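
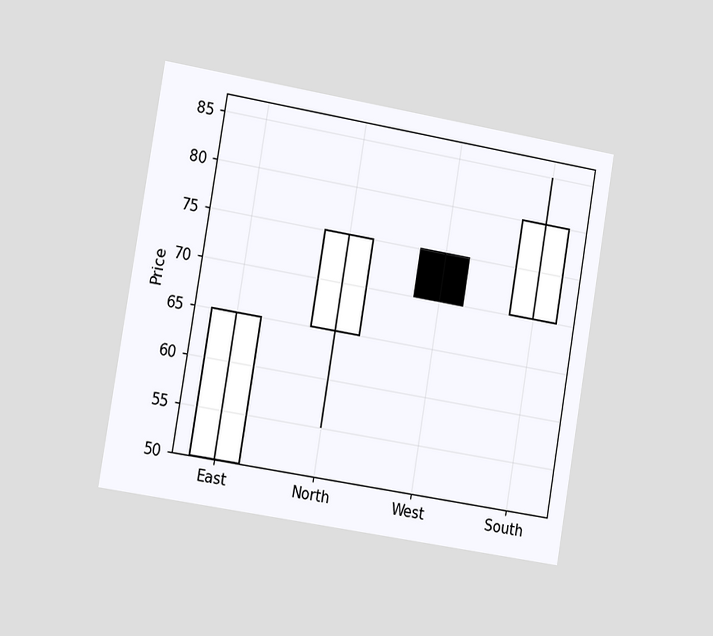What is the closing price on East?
65

The chart is tilted about 9° clockwise and viewed slightly from the left. The East candle closes at 65.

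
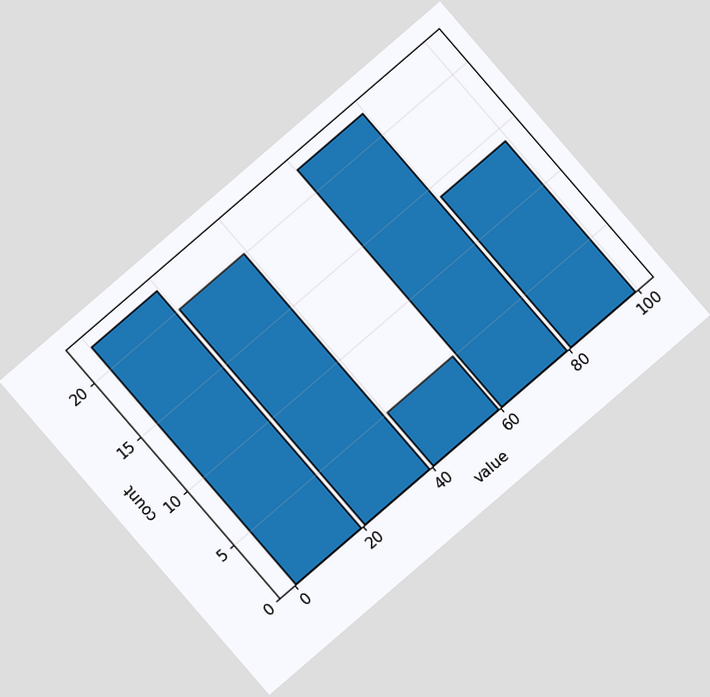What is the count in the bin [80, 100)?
The chart is tilted about 41° counter-clockwise. The [80, 100) bin has height 14.

14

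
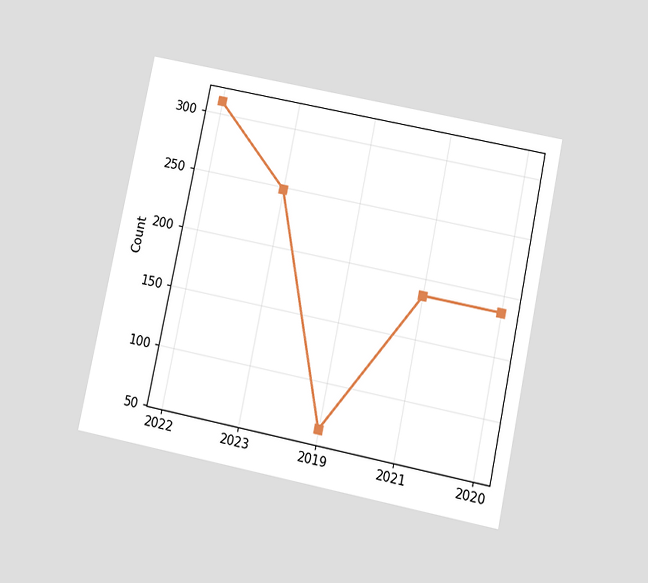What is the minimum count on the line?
62

The chart is tilted about 12° clockwise and viewed slightly from below. The lowest point is at 2019, and reading across to the y-axis gives 62.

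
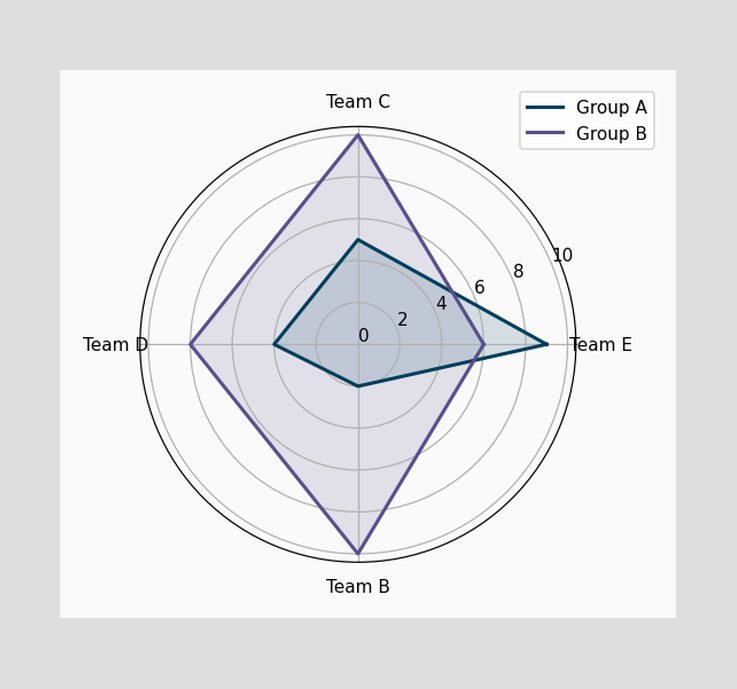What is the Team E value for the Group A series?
On the Team E axis, Group A reaches 9.

9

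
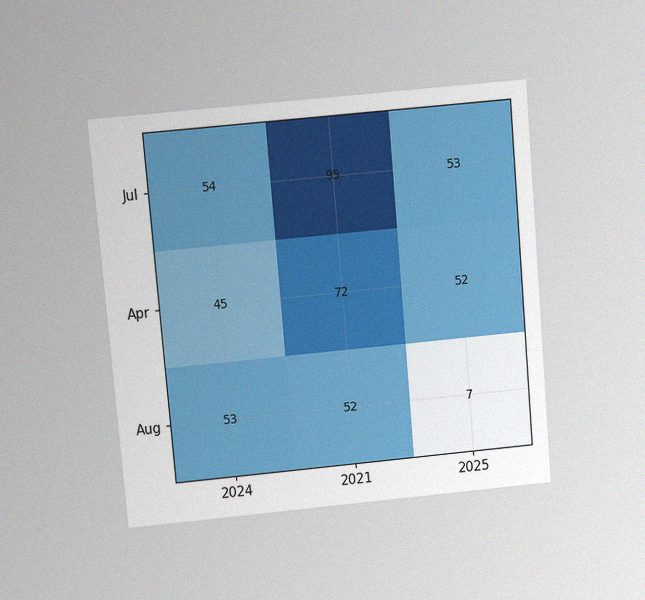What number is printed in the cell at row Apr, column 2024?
The chart is tilted about 5° counter-clockwise and viewed slightly from above, with some photo noise. The (Apr, 2024) cell reads 45.

45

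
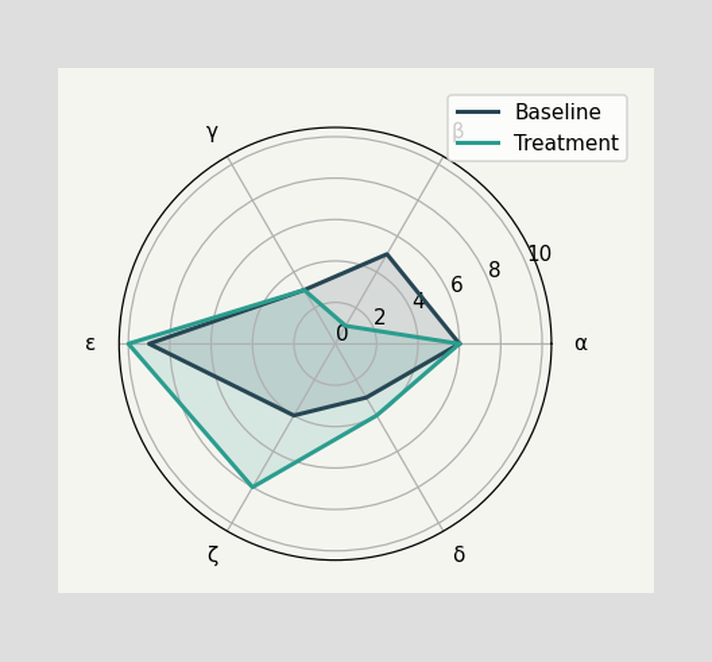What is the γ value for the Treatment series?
3

On the γ axis, Treatment reaches 3.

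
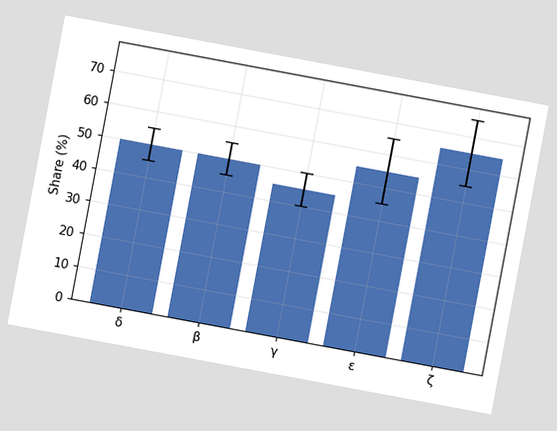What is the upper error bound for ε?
65%

The chart is tilted about 11° clockwise. The ε bar's upper whisker reaches 65%.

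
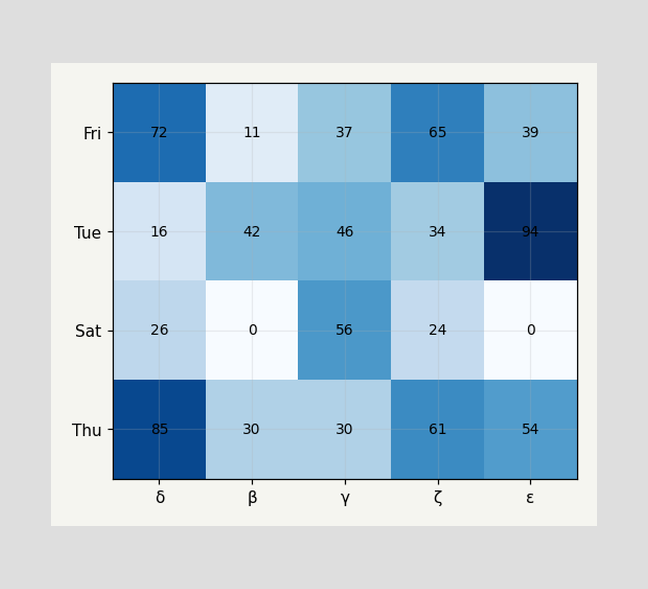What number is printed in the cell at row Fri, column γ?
37

The (Fri, γ) cell reads 37.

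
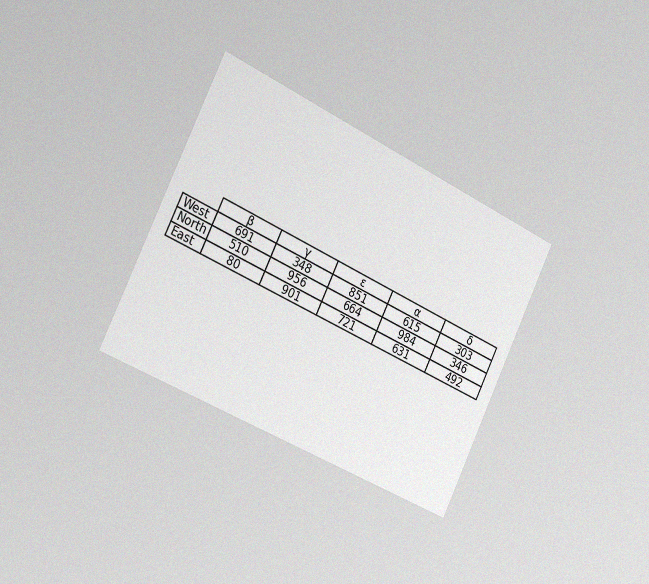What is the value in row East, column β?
The chart is tilted about 26° clockwise and viewed slightly from the left, with some photo noise. The (East, β) cell reads 80.

80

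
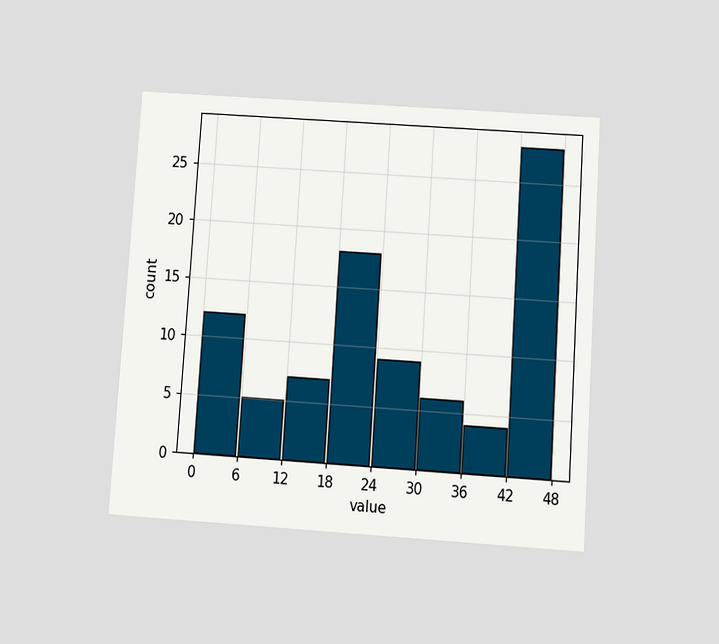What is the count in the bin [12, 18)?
7

The chart is tilted about 4° clockwise and viewed slightly from below. The [12, 18) bin has height 7.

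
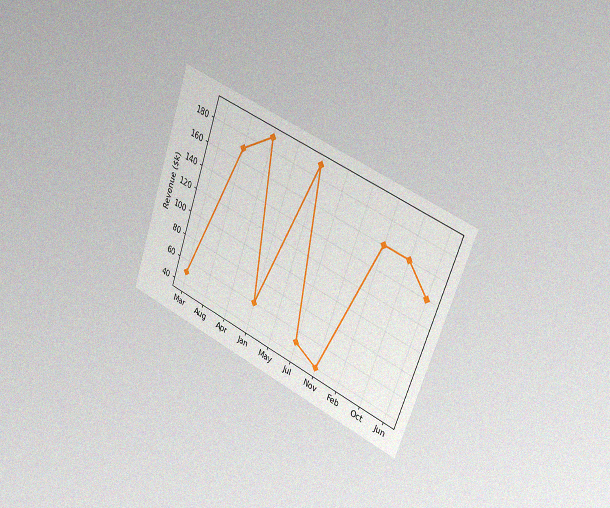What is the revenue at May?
$190k

The chart is tilted about 20° clockwise and viewed slightly from the right, with some photo noise. At May, the line is at $190k.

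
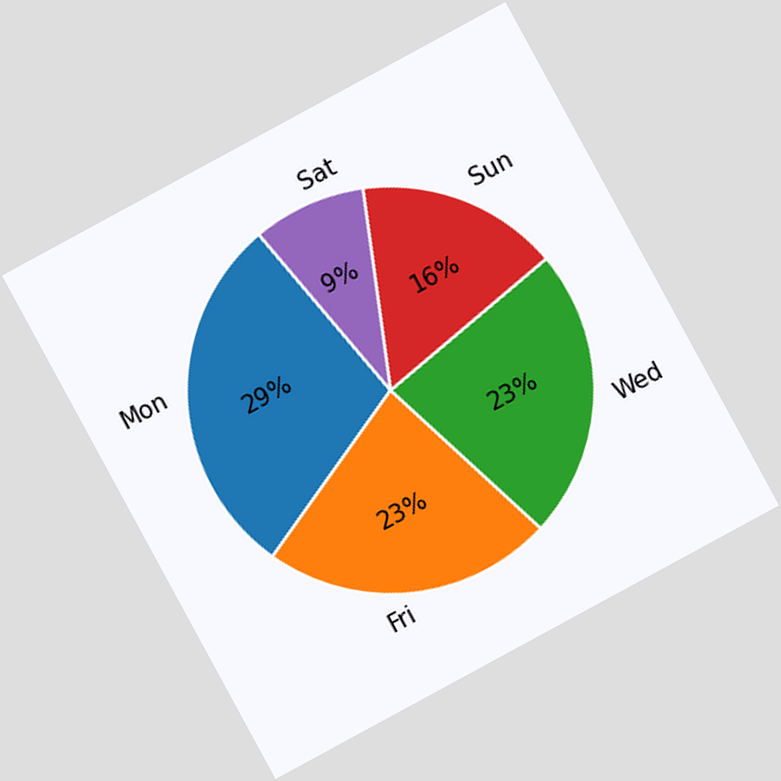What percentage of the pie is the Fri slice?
The chart is tilted about 29° counter-clockwise. The Fri slice takes up 23% of the pie.

23%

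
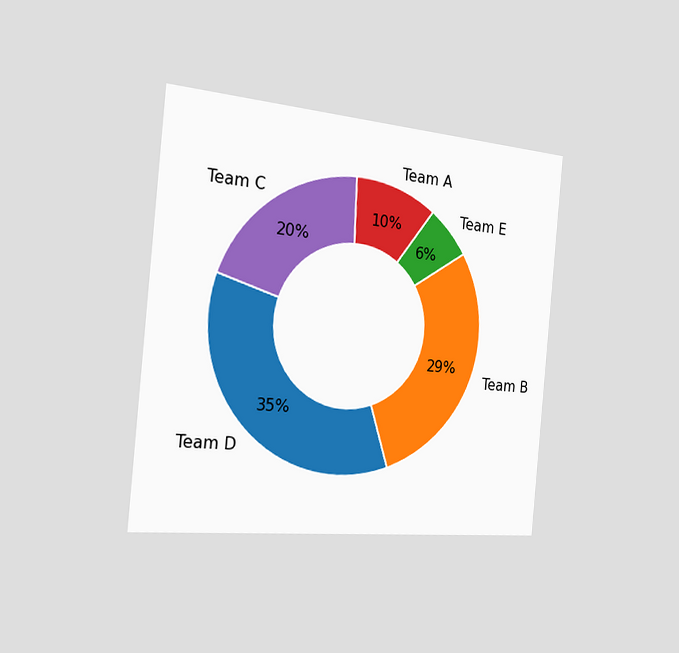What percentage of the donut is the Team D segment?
The chart is tilted about 5° clockwise and viewed slightly from the left. The Team D segment takes up 35% of the ring.

35%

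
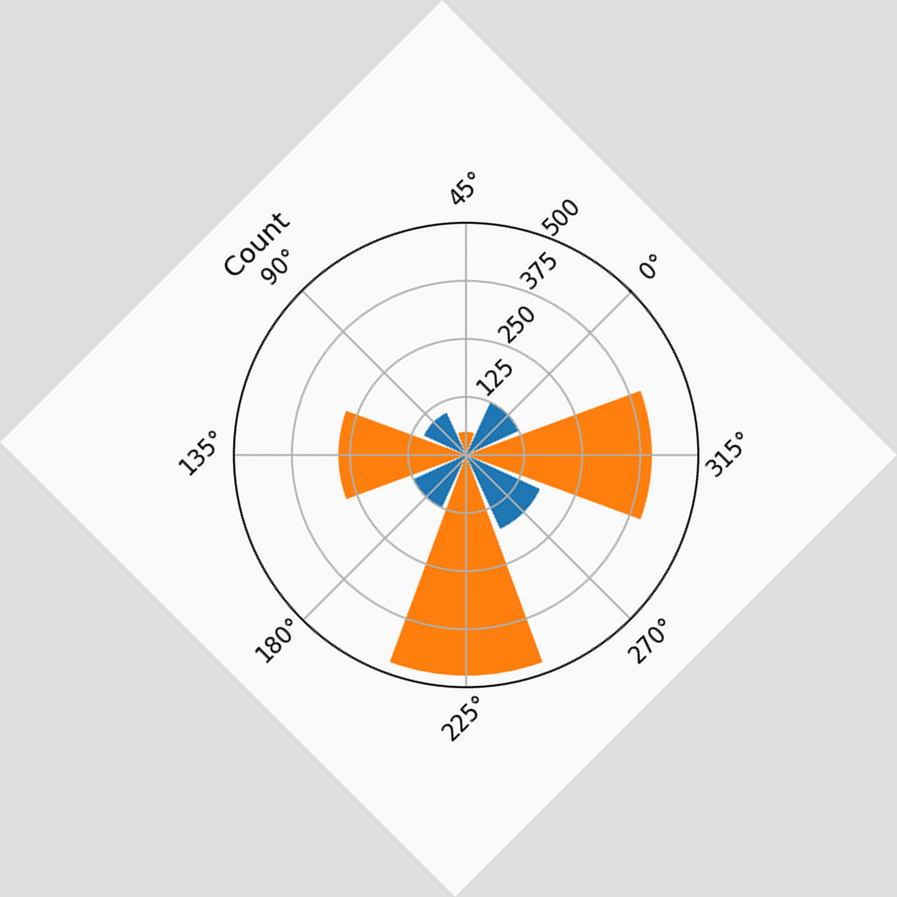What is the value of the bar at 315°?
400

The chart is tilted about 45° counter-clockwise. The bar at 315° reaches 400 on the radial axis.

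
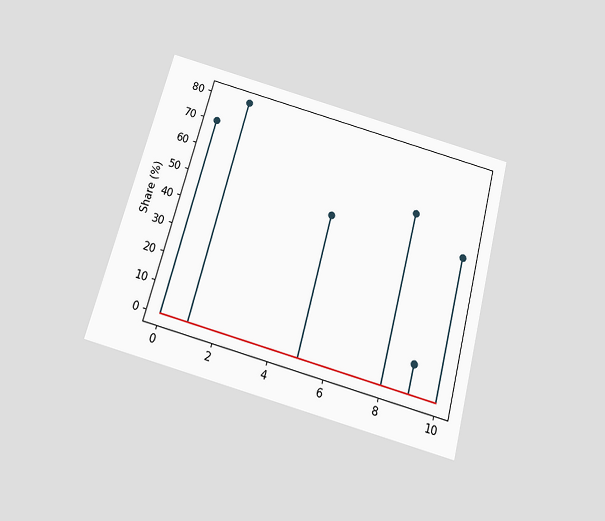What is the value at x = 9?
The chart is tilted about 15° clockwise and viewed slightly from below. The stem at x=9 reaches 10%.

10%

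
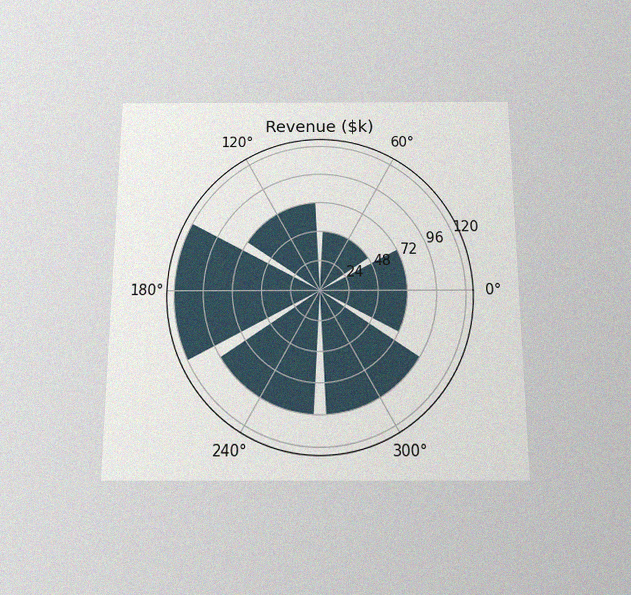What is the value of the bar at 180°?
The chart is viewed slightly from below, with some photo noise. The bar at 180° reaches $120k on the radial axis.

$120k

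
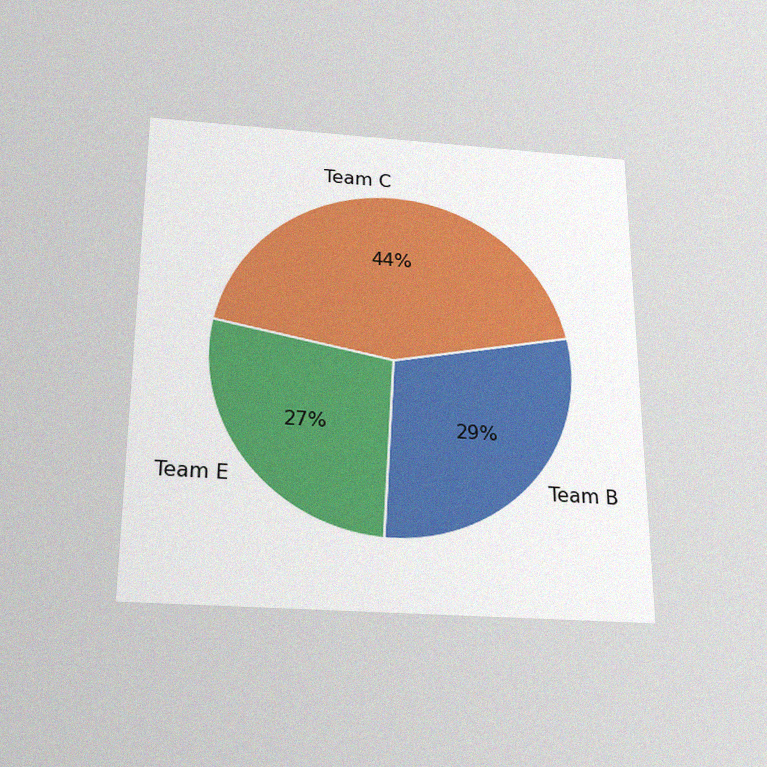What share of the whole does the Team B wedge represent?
The chart is viewed slightly from below, with some photo noise. The Team B slice takes up 29% of the pie.

29%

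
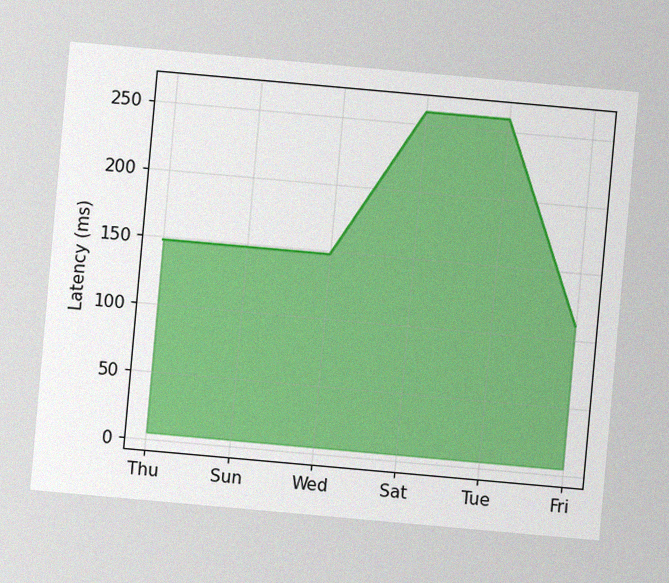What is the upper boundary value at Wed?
The chart is tilted about 5° clockwise, with some photo noise. At Wed the upper boundary is at 148ms.

148ms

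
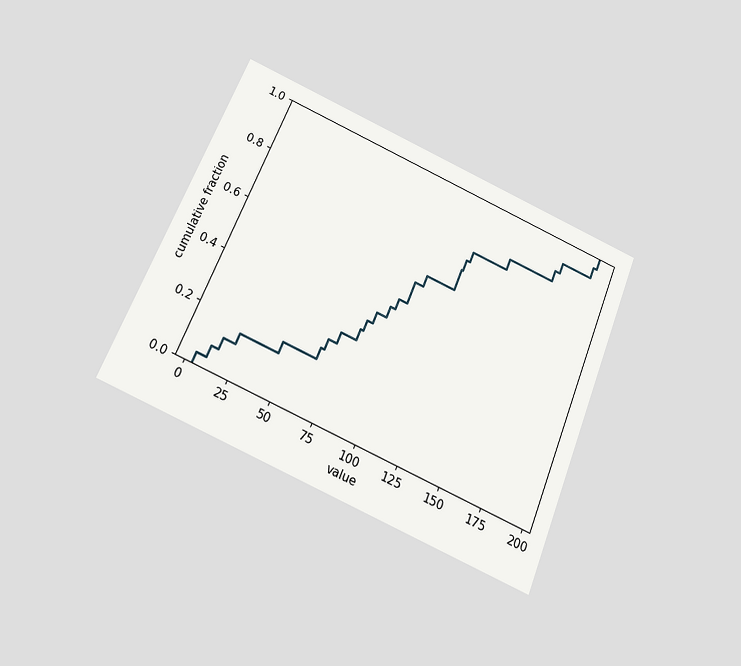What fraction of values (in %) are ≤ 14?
The chart is tilted about 23° clockwise and viewed slightly from below. At x=14 the ECDF step is at 12%.

12%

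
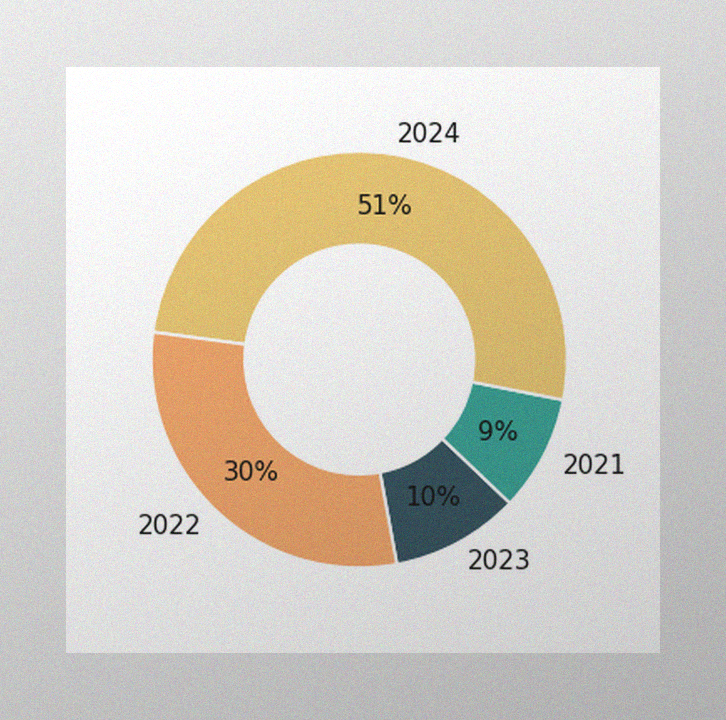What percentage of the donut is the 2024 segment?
The image has some photo noise and uneven lighting. The 2024 segment takes up 51% of the ring.

51%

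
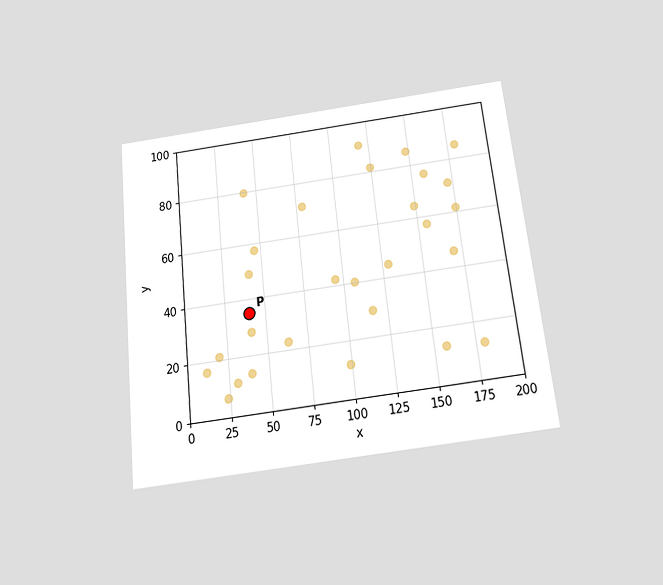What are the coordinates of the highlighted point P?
(40, 35)

The chart is tilted about 6° counter-clockwise and viewed slightly from below. Following the gridlines from P to each axis, P sits at (40, 35).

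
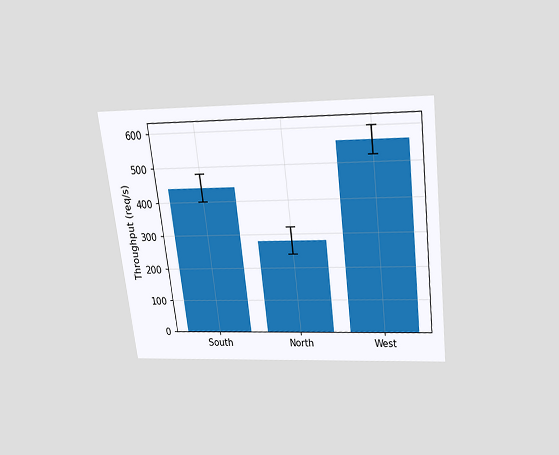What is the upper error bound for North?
The chart is tilted about 7° counter-clockwise and viewed slightly from above. The North bar's upper whisker reaches 320req/s.

320req/s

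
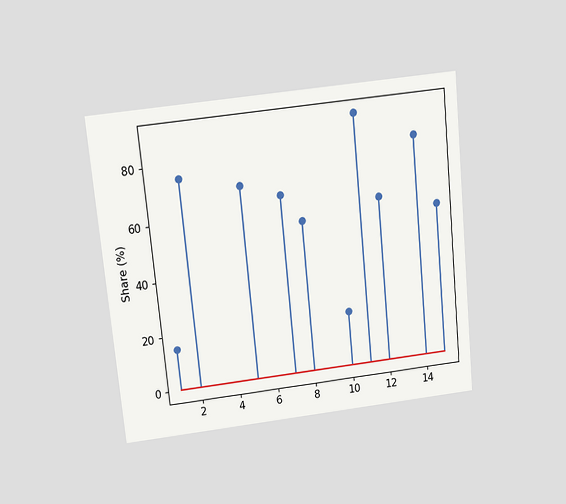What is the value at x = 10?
20%

The chart is tilted about 6° counter-clockwise and viewed slightly from above. The stem at x=10 reaches 20%.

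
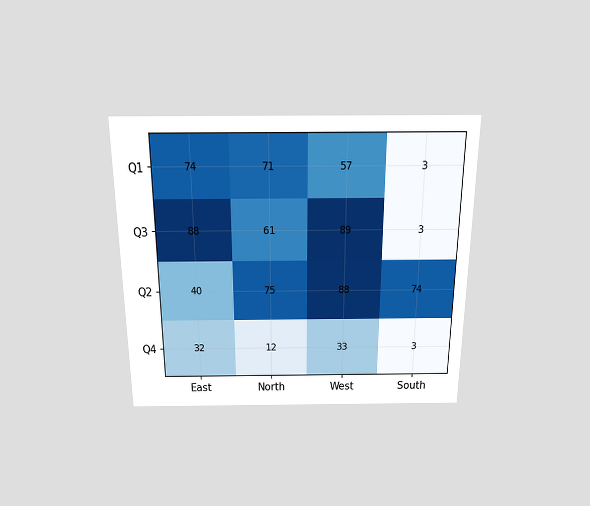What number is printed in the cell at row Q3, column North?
61

The chart is viewed slightly from above. The (Q3, North) cell reads 61.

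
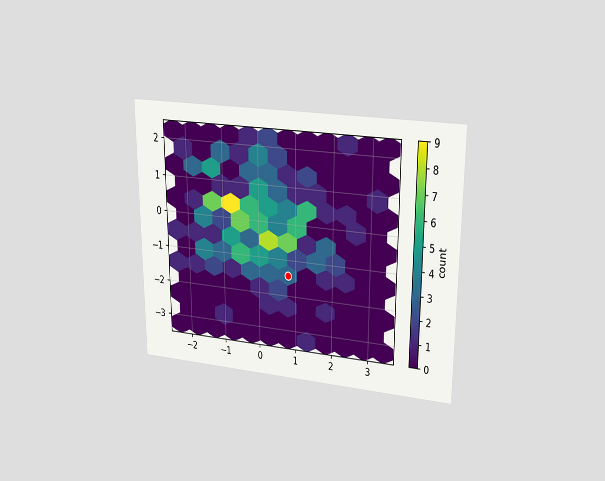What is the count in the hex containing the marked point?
The chart is viewed at a slight angle. The marked hex reads 3 on the colorbar.

3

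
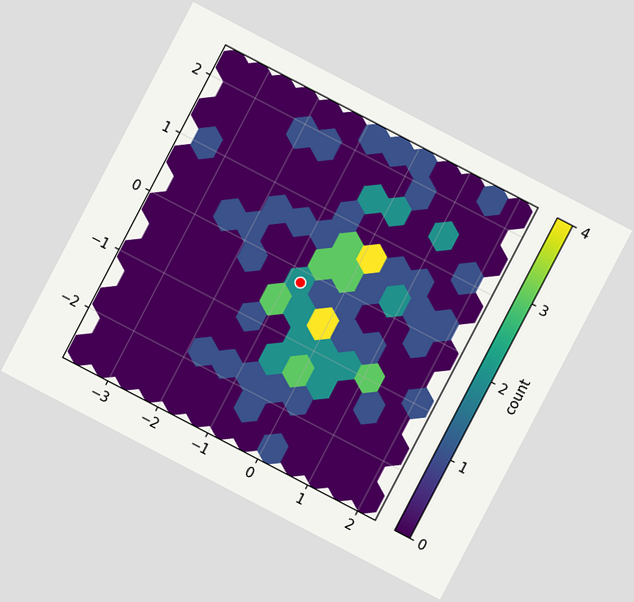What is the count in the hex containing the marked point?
2

The chart is tilted about 28° clockwise. The marked hex reads 2 on the colorbar.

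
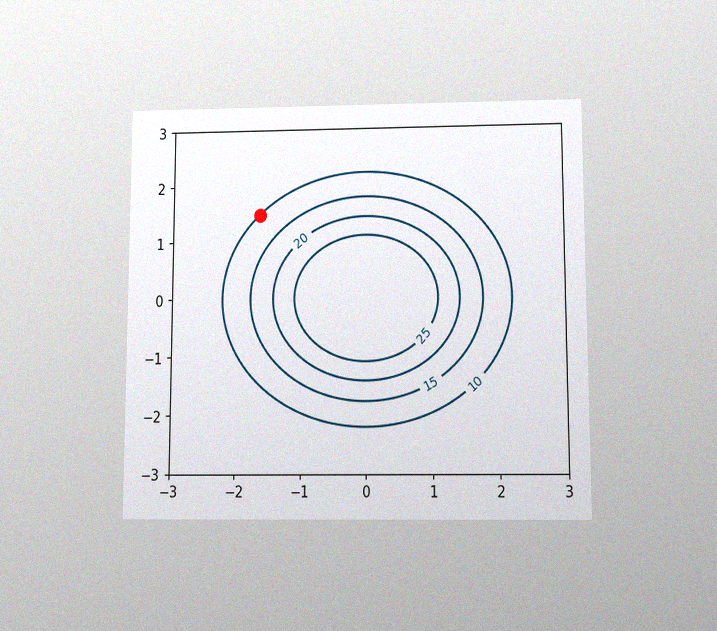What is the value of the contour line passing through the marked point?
10

The chart is viewed slightly from below, with some photo noise. The marked point sits on the contour labelled 10.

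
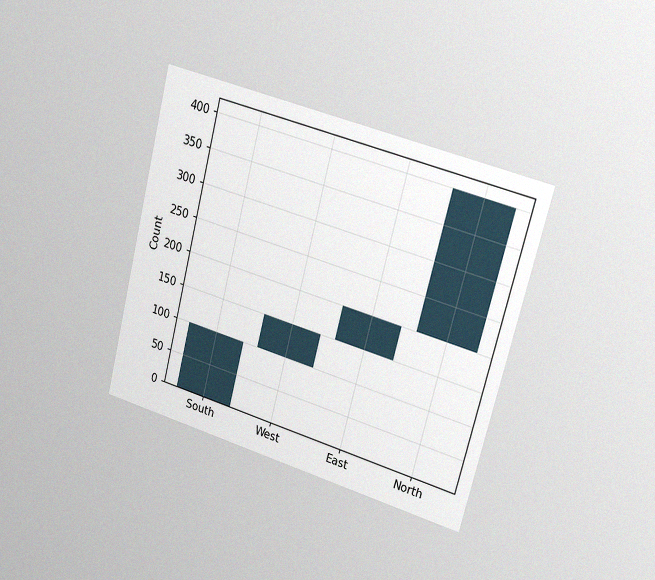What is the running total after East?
200

The chart is tilted about 15° clockwise and viewed slightly from the right, with some photo noise. After East the running total reaches 200.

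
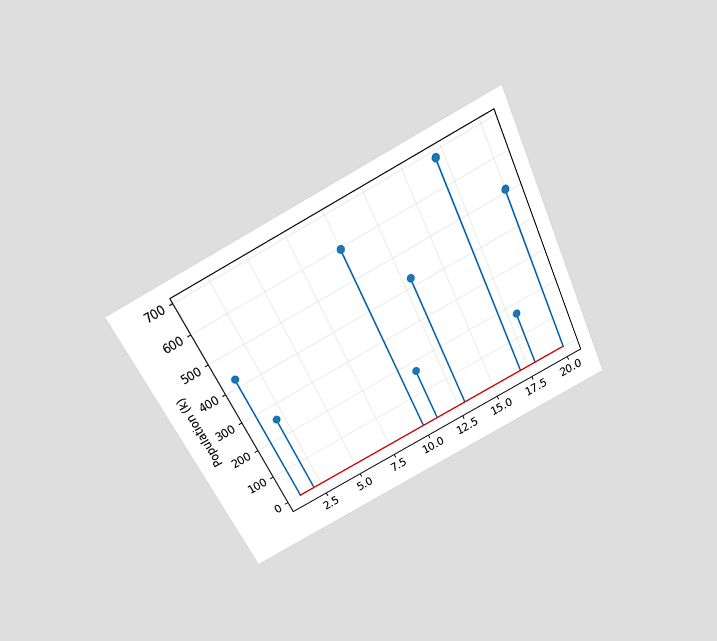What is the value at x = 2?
The chart is tilted about 26° counter-clockwise and viewed slightly from above. The stem at x=2 reaches 255k.

255k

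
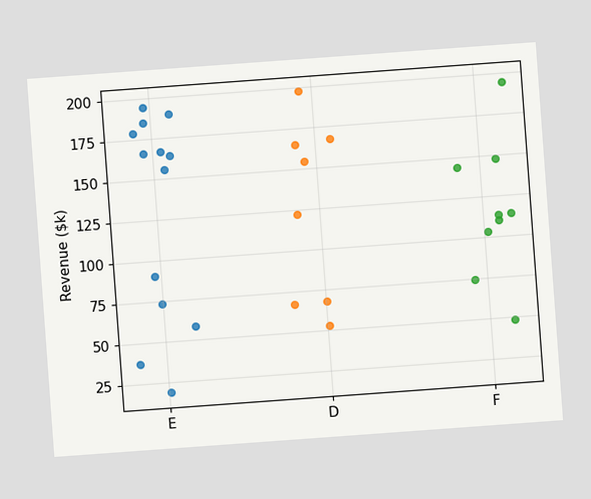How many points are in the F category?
The chart is tilted about 4° counter-clockwise. Counting the markers in the F column gives 9.

9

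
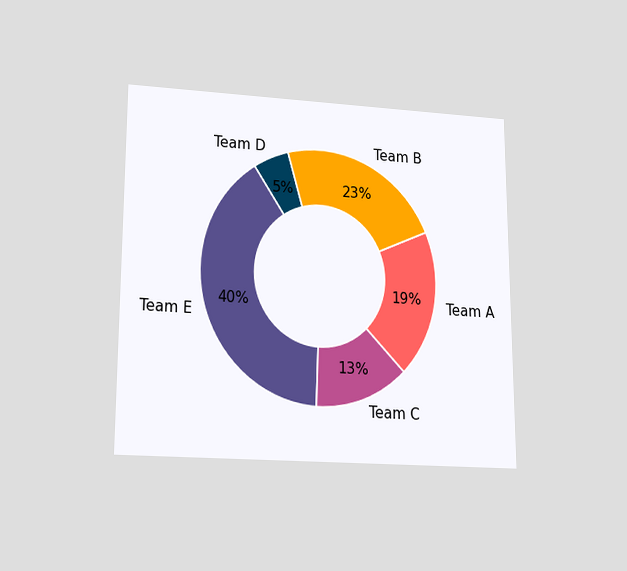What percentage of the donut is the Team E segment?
The chart is viewed slightly from below. The Team E segment takes up 40% of the ring.

40%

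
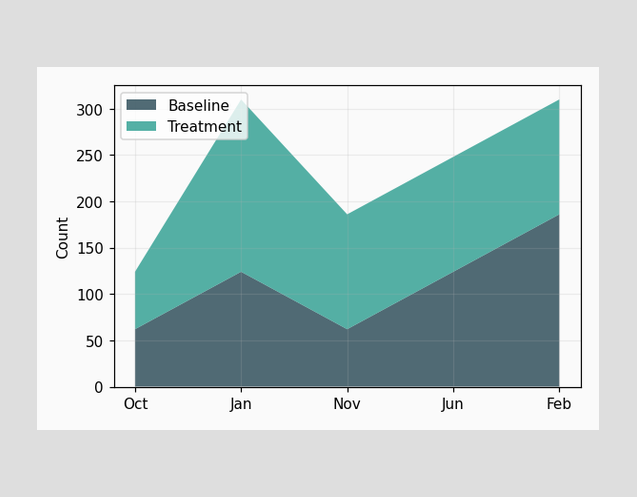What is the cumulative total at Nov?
The stacked total at Nov reaches 186.

186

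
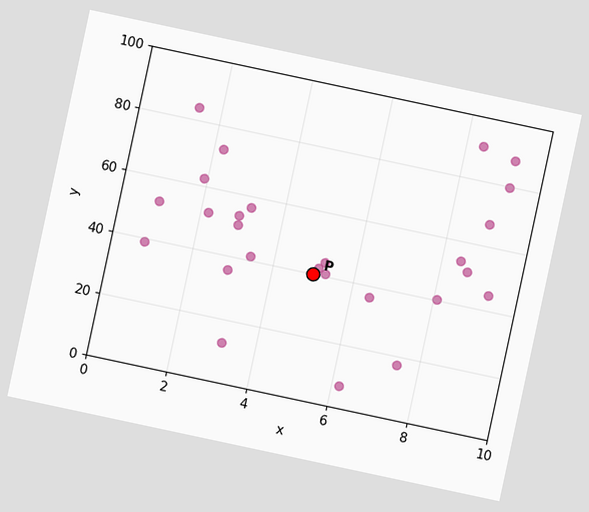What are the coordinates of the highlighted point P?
The chart is tilted about 12° clockwise. Following the gridlines from P to each axis, P sits at (5, 40).

(5, 40)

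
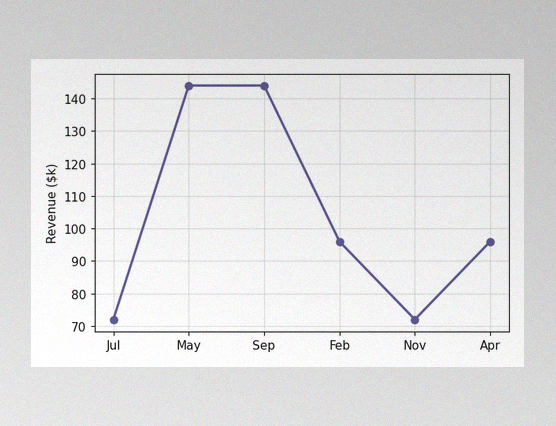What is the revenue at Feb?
The image has some photo noise and uneven lighting. At Feb, the line is at $96k.

$96k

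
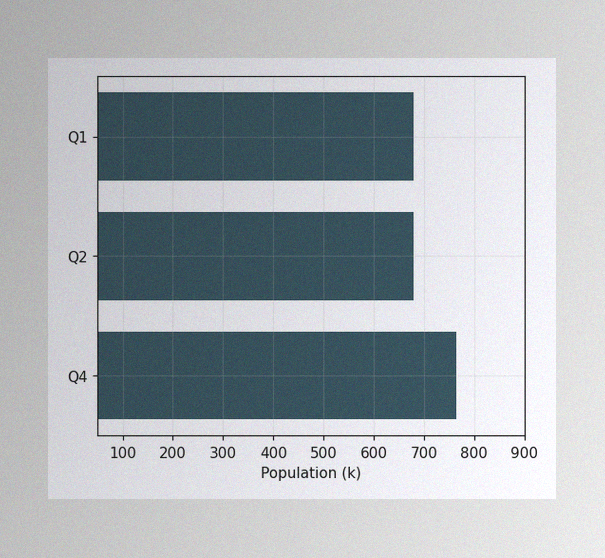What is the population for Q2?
680k

The image has some photo noise and uneven lighting. Reading along the chart's x-axis, the Q2 bar reaches 680k.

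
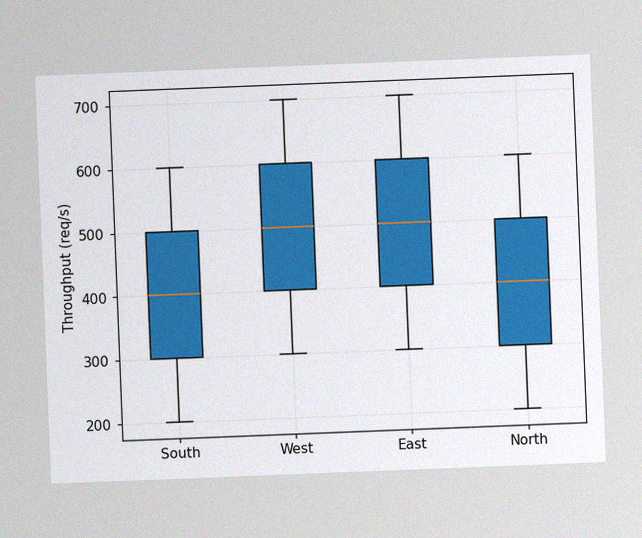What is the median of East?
500req/s

The chart is tilted about 2° counter-clockwise, with some photo noise. The median line in the East box sits at 500req/s.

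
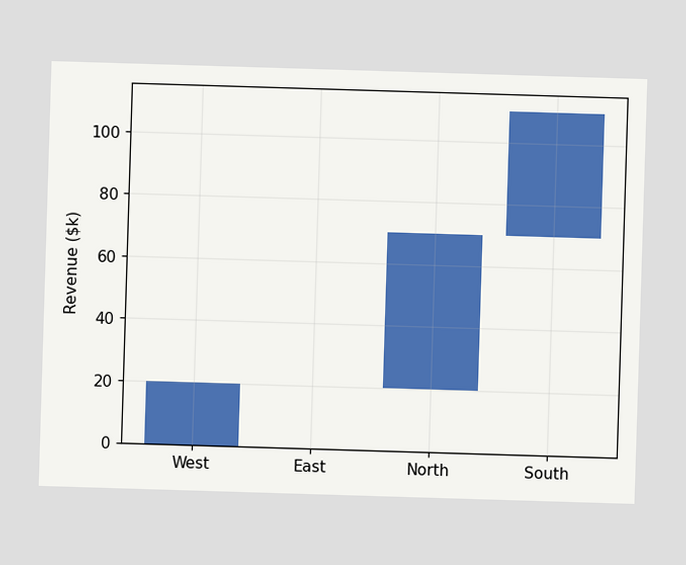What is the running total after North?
$70k

After North the running total reaches $70k.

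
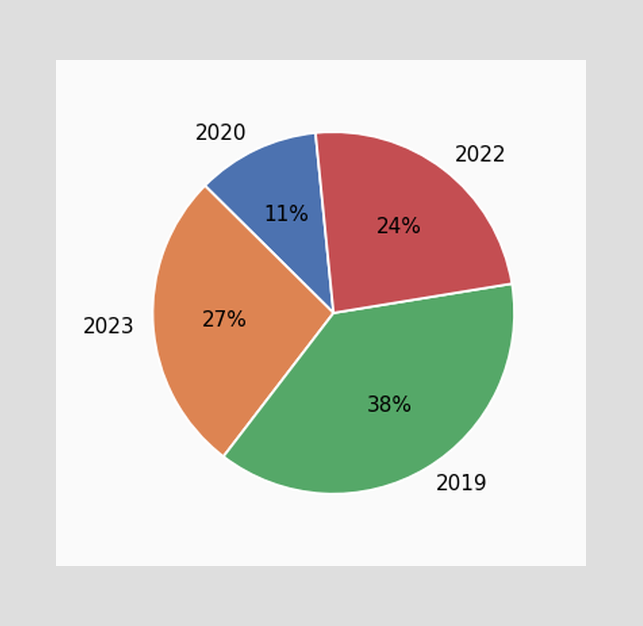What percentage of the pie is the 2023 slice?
The 2023 slice takes up 27% of the pie.

27%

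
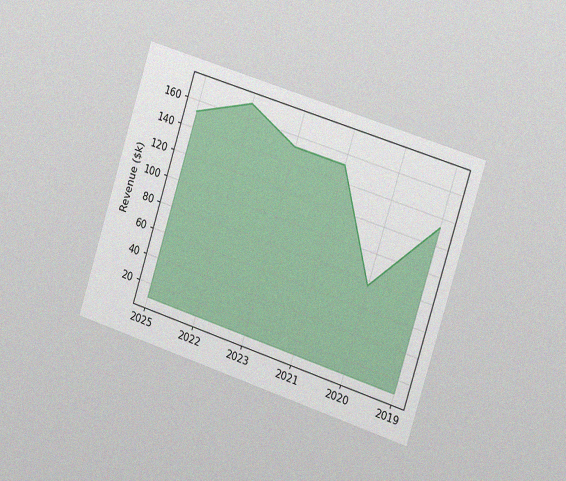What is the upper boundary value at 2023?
$152k

The chart is tilted about 18° clockwise and viewed slightly from the right, with some photo noise. At 2023 the upper boundary is at $152k.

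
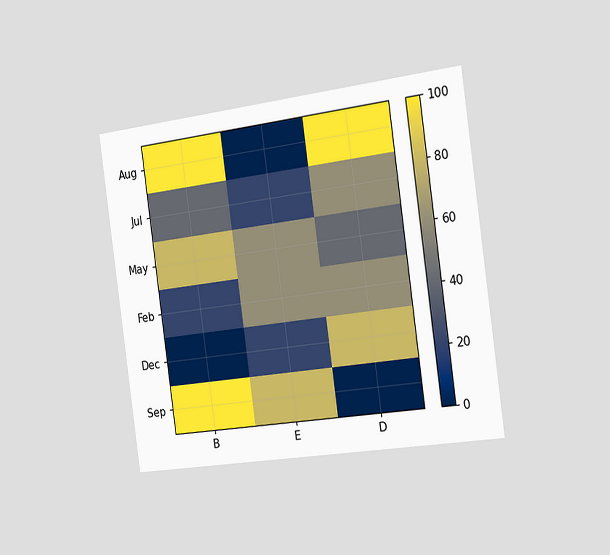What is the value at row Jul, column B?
The chart is tilted about 8° counter-clockwise and viewed slightly from the right. Matching cell (Jul, B) against the colorbar gives 40.

40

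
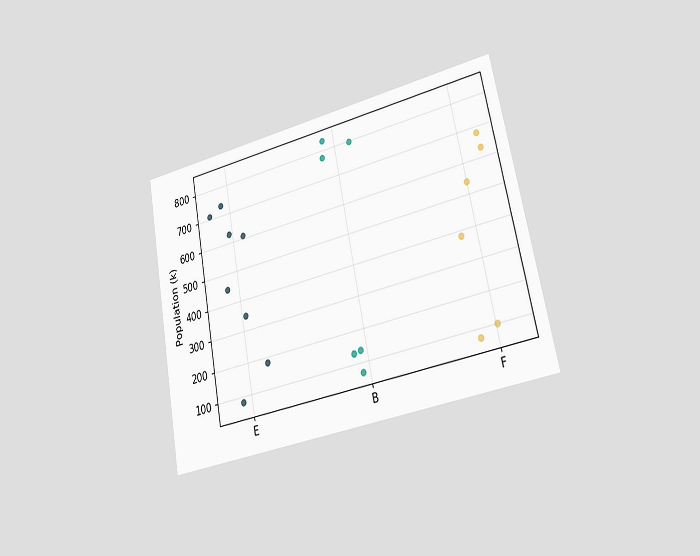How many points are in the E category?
8

The chart is tilted about 11° counter-clockwise and viewed slightly from the right. Counting the markers in the E column gives 8.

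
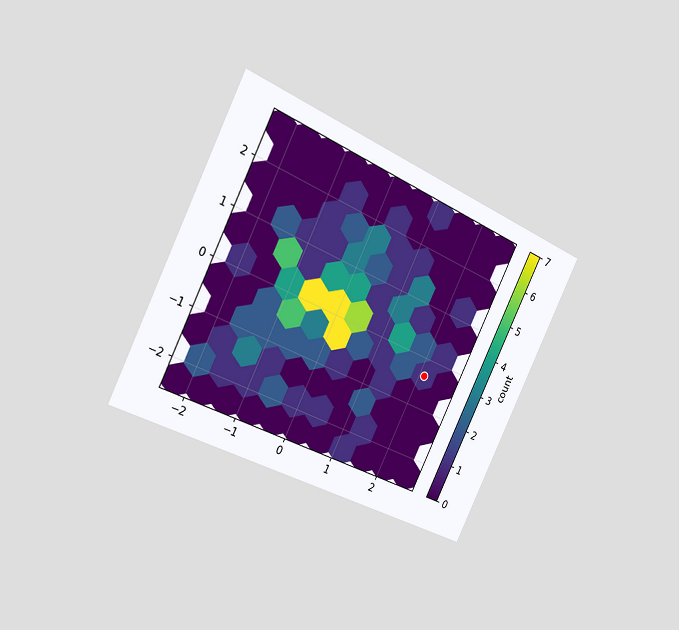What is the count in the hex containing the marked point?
The chart is tilted about 26° clockwise and viewed slightly from the left. The marked hex reads 1 on the colorbar.

1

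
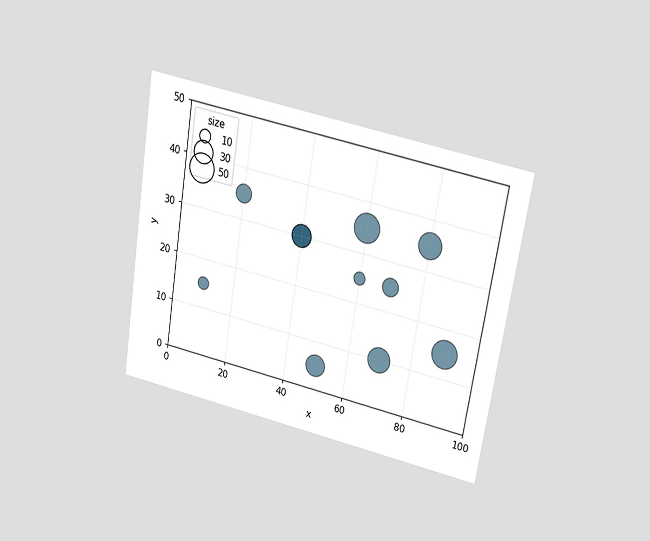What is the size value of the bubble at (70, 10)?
40

The chart is tilted about 9° clockwise and viewed slightly from above. Matching the bubble at (70, 10) against the size legend gives 40.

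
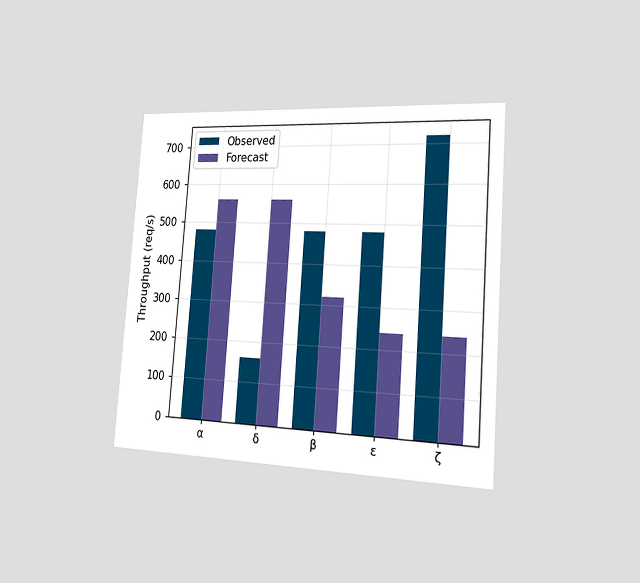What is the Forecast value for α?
560req/s

The chart is tilted about 4° clockwise and viewed slightly from the right. The Forecast bar at α reaches 560req/s on the y-axis.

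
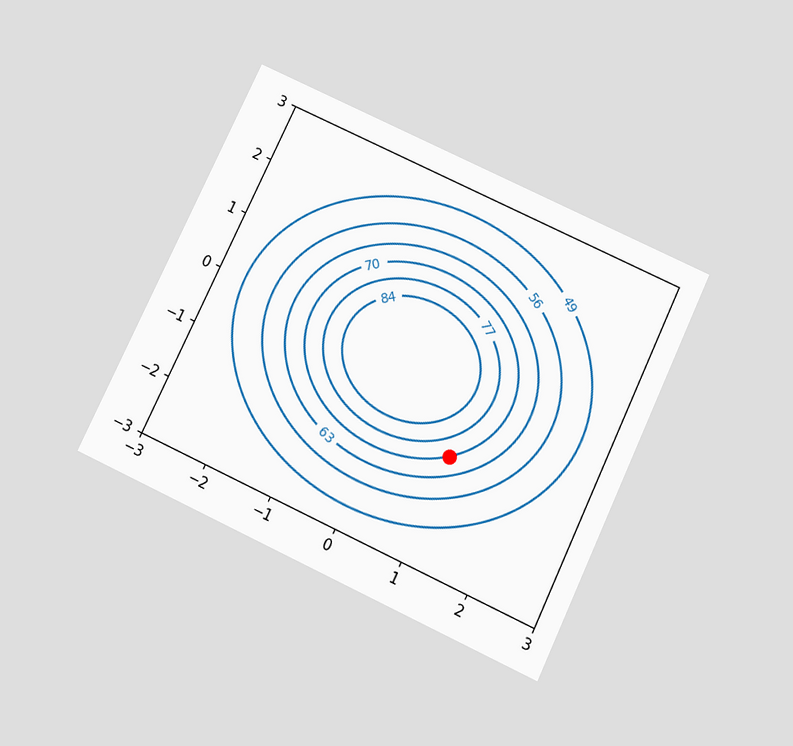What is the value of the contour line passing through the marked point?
70

The chart is tilted about 25° clockwise and viewed slightly from below. The marked point sits on the contour labelled 70.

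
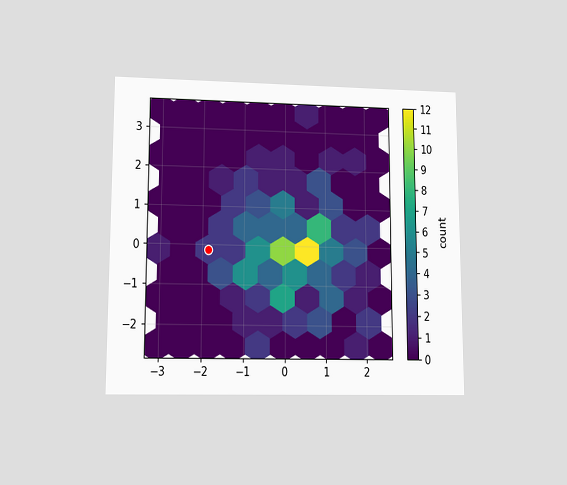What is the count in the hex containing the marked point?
The chart is viewed at a slight angle. The marked hex reads 2 on the colorbar.

2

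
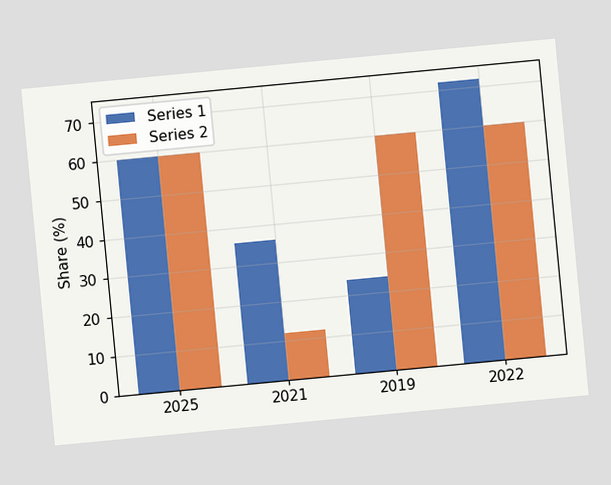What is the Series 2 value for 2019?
60%

The chart is tilted about 5° counter-clockwise. The Series 2 bar at 2019 reaches 60% on the y-axis.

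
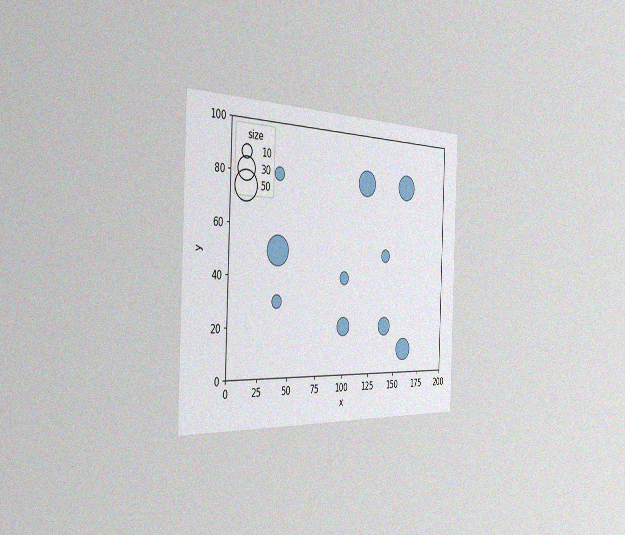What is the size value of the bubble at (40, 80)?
The chart is tilted about 2° clockwise and viewed slightly from the left, with some photo noise. Matching the bubble at (40, 80) against the size legend gives 10.

10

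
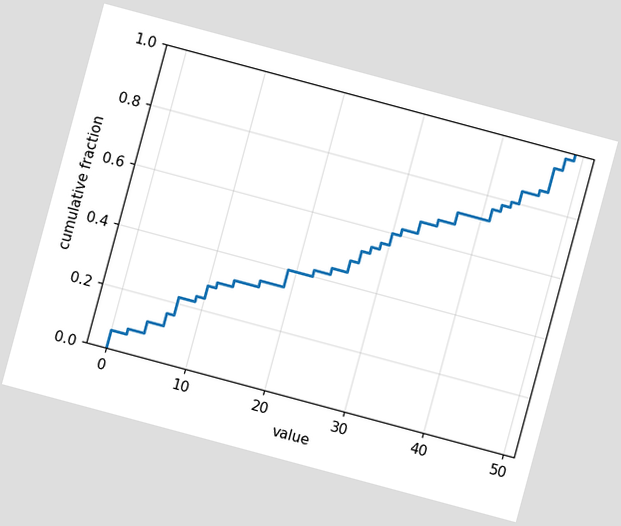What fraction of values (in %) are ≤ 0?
The chart is tilted about 15° clockwise. At x=0 the ECDF step is at 6%.

6%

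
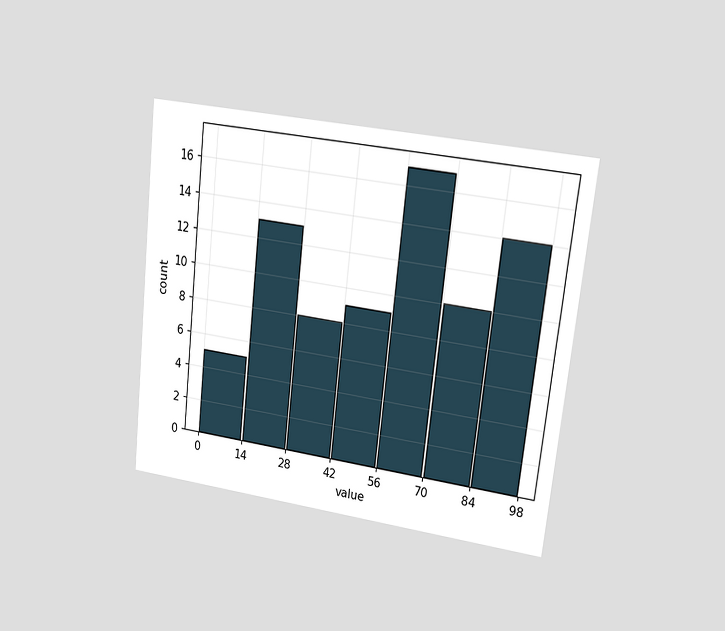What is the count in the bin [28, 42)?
The chart is tilted about 6° clockwise and viewed at a slight angle. The [28, 42) bin has height 8.

8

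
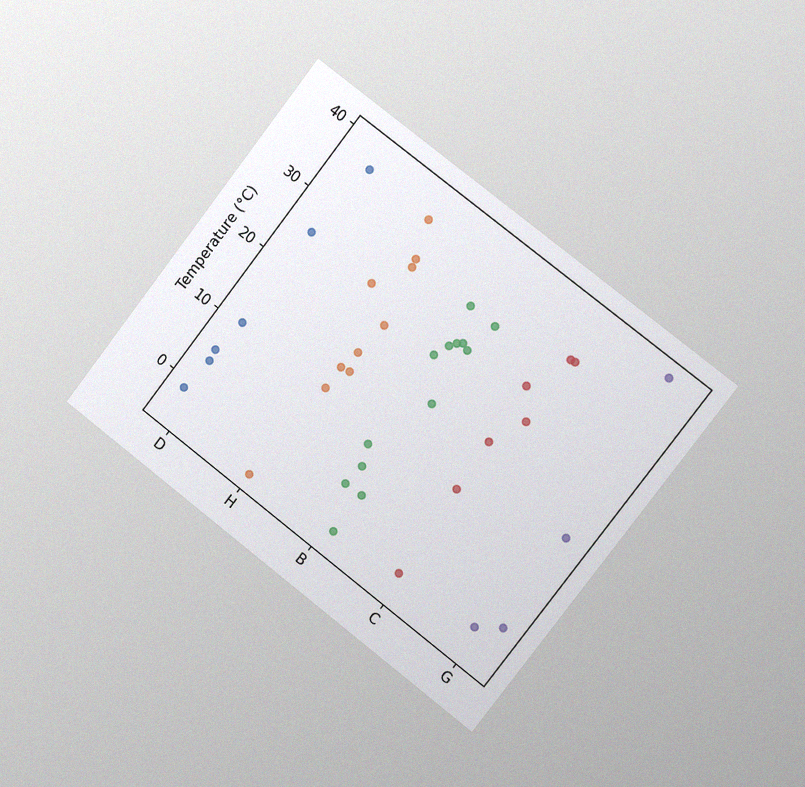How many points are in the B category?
13

The chart is tilted about 38° clockwise and viewed slightly from the right, with some photo noise. Counting the markers in the B column gives 13.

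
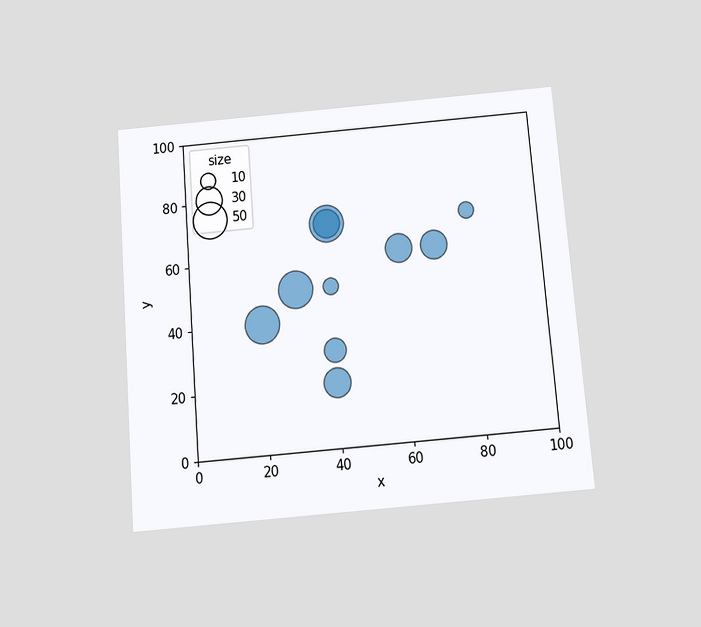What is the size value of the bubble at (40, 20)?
The chart is tilted about 5° counter-clockwise and viewed slightly from below. Matching the bubble at (40, 20) against the size legend gives 30.

30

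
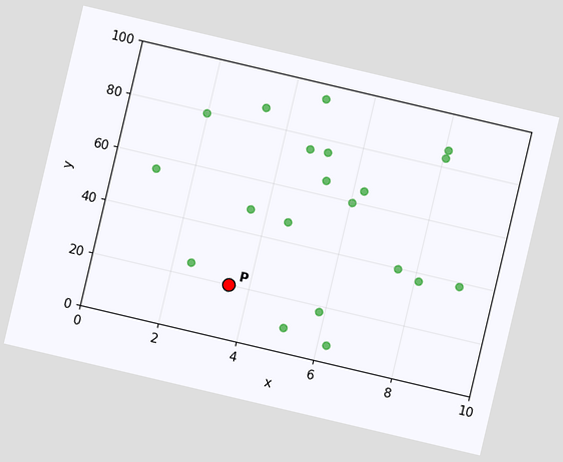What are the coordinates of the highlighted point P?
(3.5, 20)

The chart is tilted about 13° clockwise. Following the gridlines from P to each axis, P sits at (3.5, 20).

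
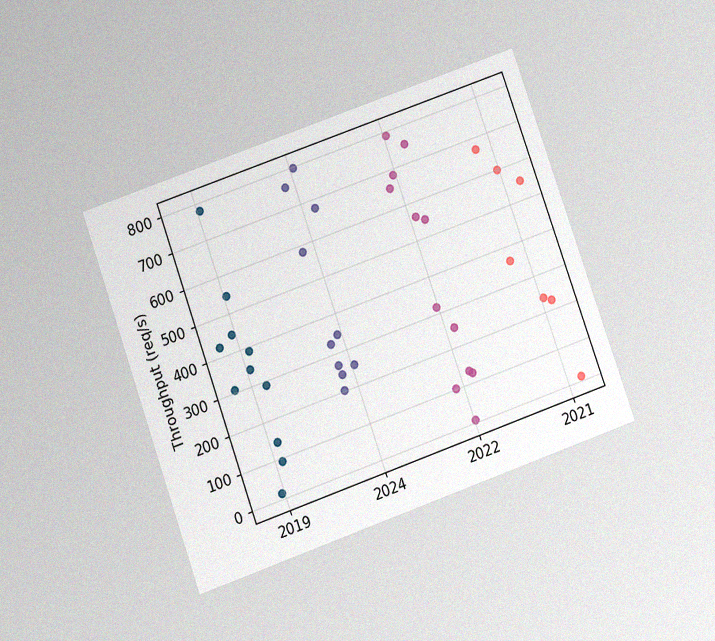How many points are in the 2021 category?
7

The chart is tilted about 19° counter-clockwise and viewed slightly from below, with some photo noise. Counting the markers in the 2021 column gives 7.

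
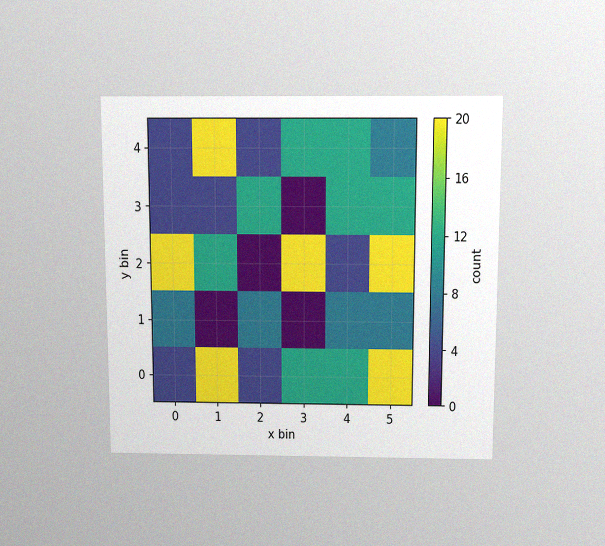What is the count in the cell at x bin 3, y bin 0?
The chart is viewed slightly from above, with some photo noise. Matching the cell (3, 0) against the colorbar gives 12.

12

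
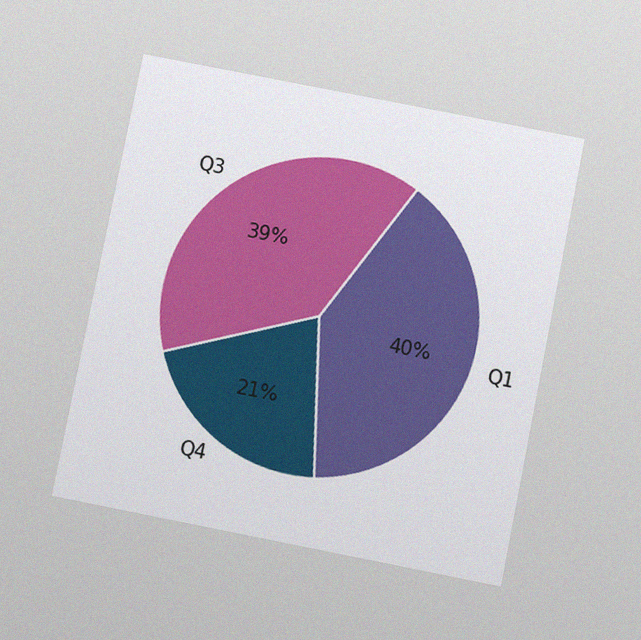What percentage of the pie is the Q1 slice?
40%

The chart is tilted about 11° clockwise and viewed at a slight angle, with some photo noise. The Q1 slice takes up 40% of the pie.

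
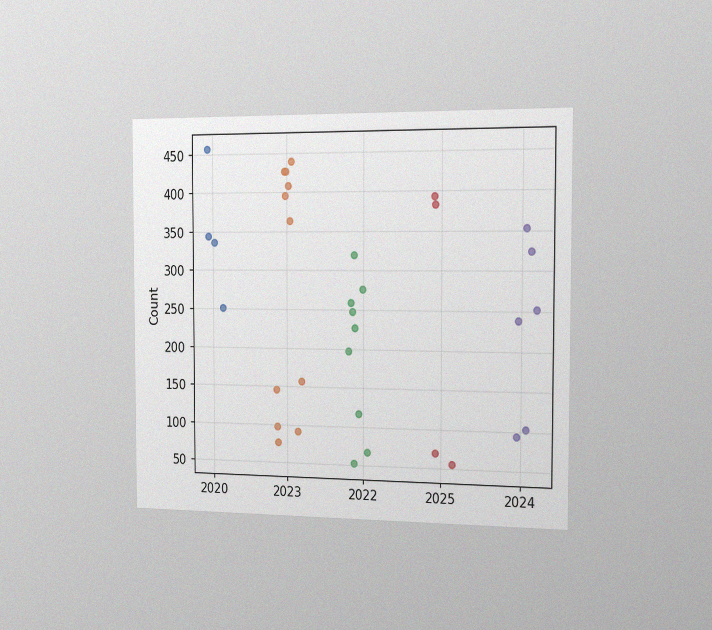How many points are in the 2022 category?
The chart is viewed slightly from the right, with some photo noise. Counting the markers in the 2022 column gives 9.

9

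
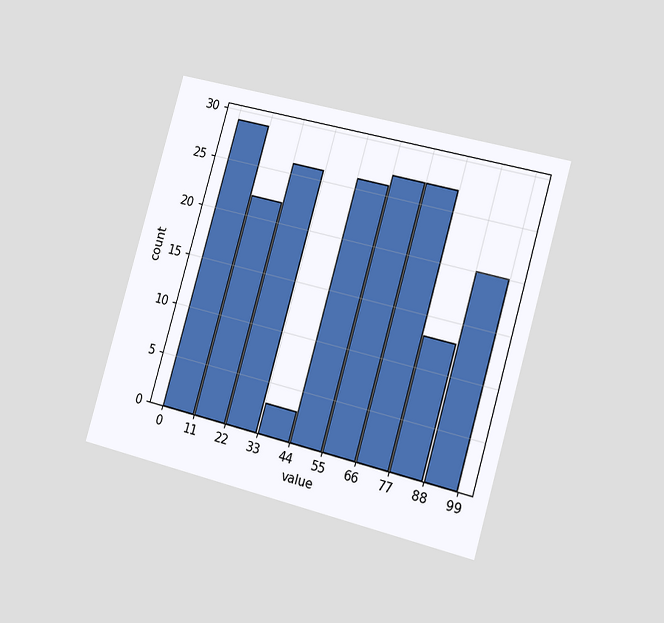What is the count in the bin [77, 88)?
The chart is tilted about 16° clockwise and viewed slightly from the right. The [77, 88) bin has height 13.

13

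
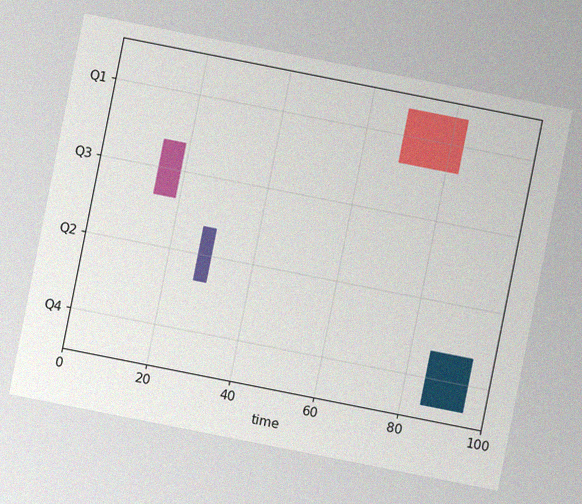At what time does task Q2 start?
The chart is tilted about 11° clockwise, with some photo noise. The Q2 bar begins at t=27.

27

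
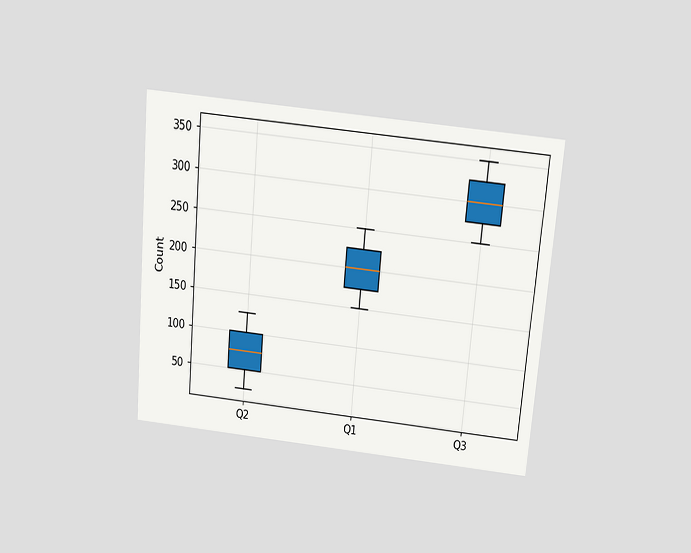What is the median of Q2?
75

The chart is tilted about 5° clockwise and viewed slightly from above. The median line in the Q2 box sits at 75.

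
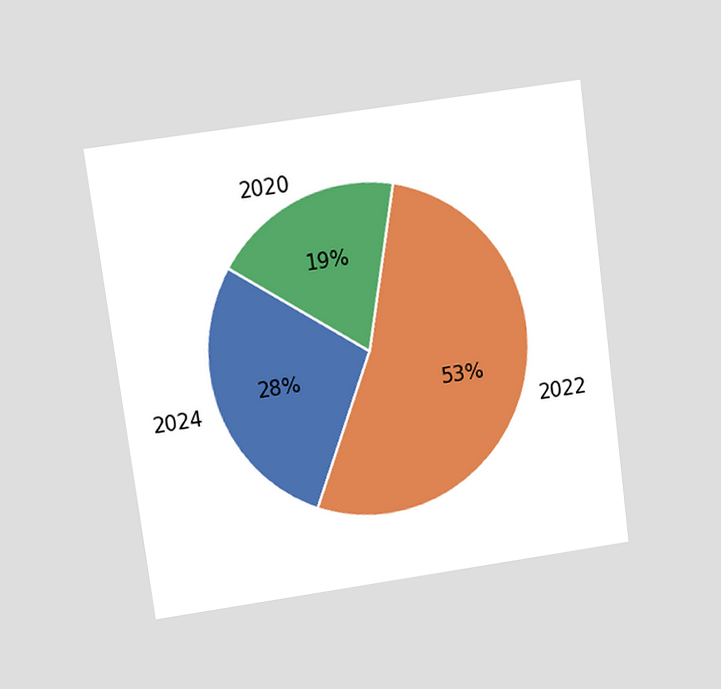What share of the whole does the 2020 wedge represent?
19%

The chart is tilted about 8° counter-clockwise and viewed at a slight angle. The 2020 slice takes up 19% of the pie.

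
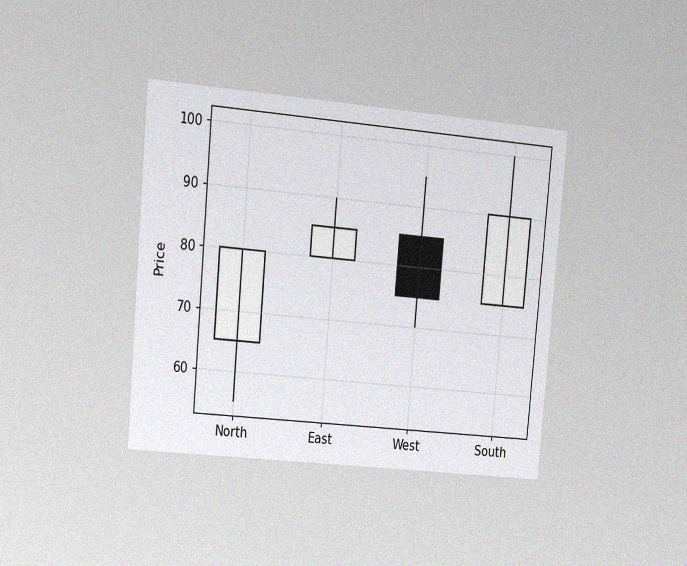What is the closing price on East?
The chart is tilted about 5° clockwise and viewed at a slight angle, with some photo noise. The East candle closes at 85.

85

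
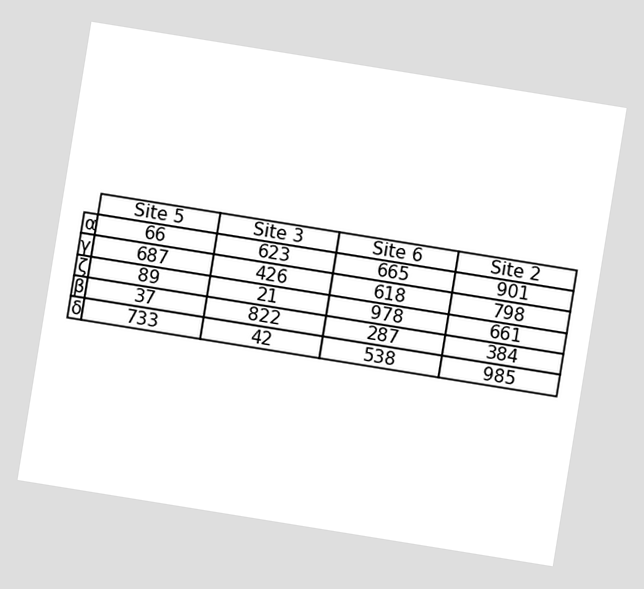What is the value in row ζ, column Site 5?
The chart is tilted about 9° clockwise. The (ζ, Site 5) cell reads 89.

89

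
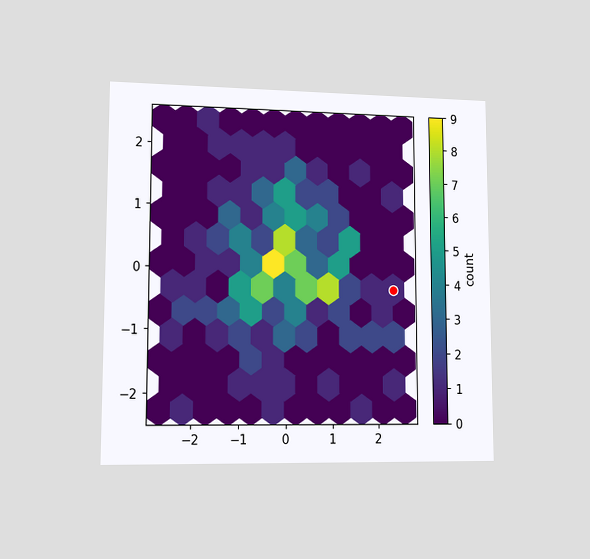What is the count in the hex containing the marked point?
The chart is viewed at a slight angle. The marked hex reads 1 on the colorbar.

1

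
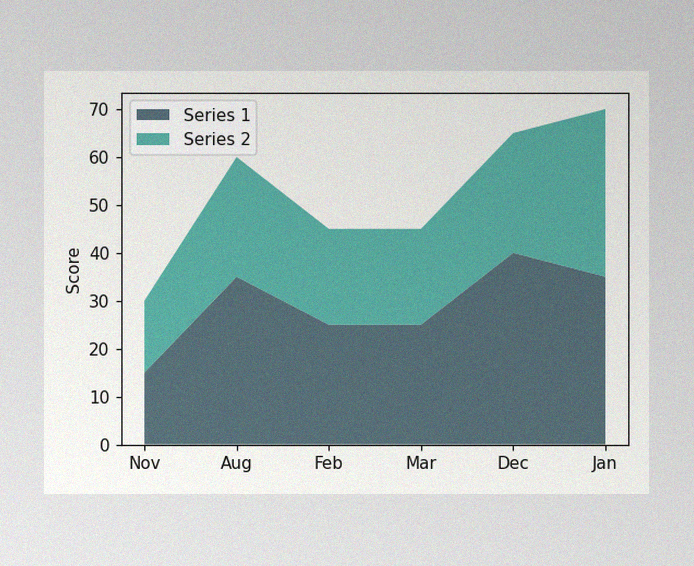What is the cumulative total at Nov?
The image has some photo noise and uneven lighting. The stacked total at Nov reaches 30.

30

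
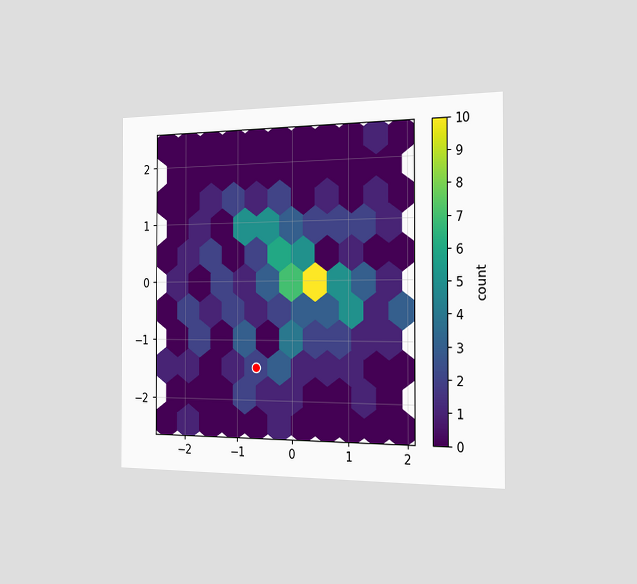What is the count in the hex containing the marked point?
The chart is viewed slightly from the right. The marked hex reads 2 on the colorbar.

2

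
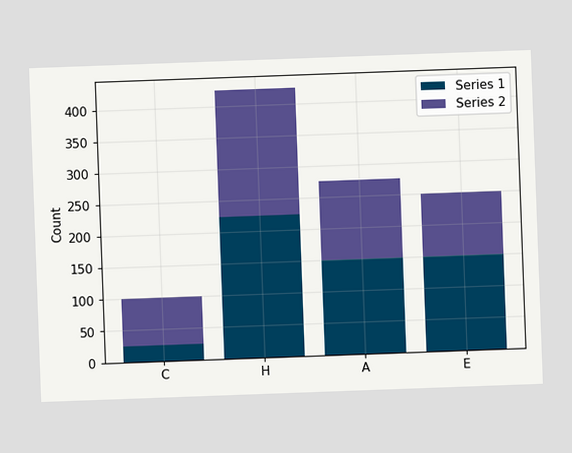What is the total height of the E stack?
250

The chart is tilted about 2° counter-clockwise. The E stack's top reaches 250 on the y-axis.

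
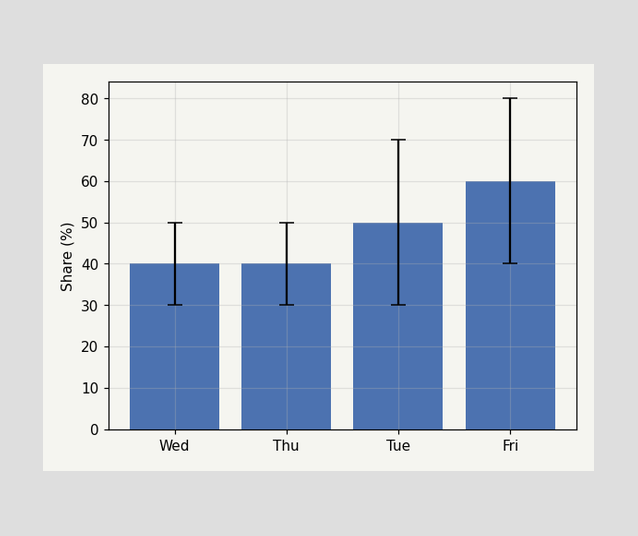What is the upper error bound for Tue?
The Tue bar's upper whisker reaches 70%.

70%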